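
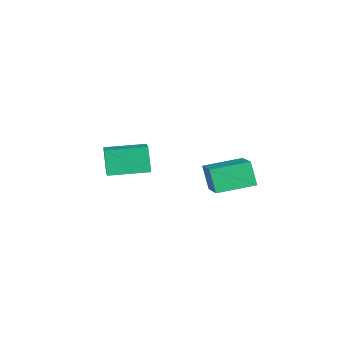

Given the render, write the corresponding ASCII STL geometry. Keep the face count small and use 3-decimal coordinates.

solid 
facet normal -0.892 0.044 -0.449
outer loop
vertex 0.651 1.38 1.904
vertex 0.619 3.184 2.144
vertex 1.228 1.54 0.773
endloop
endfacet
facet normal 0.018 -0.991 -0.131
outer loop
vertex 2.941 1.456 1.636
vertex 0.651 1.38 1.904
vertex 1.228 1.54 0.773
endloop
endfacet
facet normal -0.892 0.044 -0.449
outer loop
vertex 1.228 1.54 0.773
vertex 0.619 3.184 2.144
vertex 1.196 3.344 1.013
endloop
endfacet
facet normal 0.451 0.126 -0.884
outer loop
vertex 1.196 3.344 1.013
vertex 2.941 1.456 1.636
vertex 1.228 1.54 0.773
endloop
endfacet
facet normal -0.451 -0.126 0.884
outer loop
vertex 0.651 1.38 1.904
vertex 2.332 3.1 3.007
vertex 0.619 3.184 2.144
endloop
endfacet
facet normal 0.018 -0.991 -0.131
outer loop
vertex 2.364 1.296 2.767
vertex 0.651 1.38 1.904
vertex 2.941 1.456 1.636
endloop
endfacet
facet normal -0.451 -0.126 0.884
outer loop
vertex 2.364 1.296 2.767
vertex 2.332 3.1 3.007
vertex 0.651 1.38 1.904
endloop
endfacet
facet normal -0.018 0.991 0.131
outer loop
vertex 0.619 3.184 2.144
vertex 2.332 3.1 3.007
vertex 1.196 3.344 1.013
endloop
endfacet
facet normal 0.451 0.126 -0.884
outer loop
vertex 2.909 3.26 1.876
vertex 2.941 1.456 1.636
vertex 1.196 3.344 1.013
endloop
endfacet
facet normal -0.018 0.991 0.131
outer loop
vertex 1.196 3.344 1.013
vertex 2.332 3.1 3.007
vertex 2.909 3.26 1.876
endloop
endfacet
facet normal 0.892 -0.044 0.449
outer loop
vertex 2.909 3.26 1.876
vertex 2.364 1.296 2.767
vertex 2.941 1.456 1.636
endloop
endfacet
facet normal 0.892 -0.044 0.449
outer loop
vertex 2.332 3.1 3.007
vertex 2.364 1.296 2.767
vertex 2.909 3.26 1.876
endloop
endfacet
facet normal -0.887 0.125 -0.444
outer loop
vertex -4.479 -2.107 0.373
vertex -4.258 -0.133 0.487
vertex -3.839 -2.105 -0.906
endloop
endfacet
facet normal -0.111 -0.992 -0.057
outer loop
vertex -2.402 -2.307 -0.187
vertex -4.479 -2.107 0.373
vertex -3.839 -2.105 -0.906
endloop
endfacet
facet normal -0.887 0.125 -0.444
outer loop
vertex -3.839 -2.105 -0.906
vertex -4.258 -0.133 0.487
vertex -3.618 -0.13 -0.792
endloop
endfacet
facet normal 0.448 0.002 -0.894
outer loop
vertex -3.618 -0.13 -0.792
vertex -2.402 -2.307 -0.187
vertex -3.839 -2.105 -0.906
endloop
endfacet
facet normal -0.448 -0.002 0.894
outer loop
vertex -4.479 -2.107 0.373
vertex -2.821 -0.335 1.206
vertex -4.258 -0.133 0.487
endloop
endfacet
facet normal -0.111 -0.992 -0.058
outer loop
vertex -3.042 -2.31 1.092
vertex -4.479 -2.107 0.373
vertex -2.402 -2.307 -0.187
endloop
endfacet
facet normal -0.448 -0.002 0.894
outer loop
vertex -3.042 -2.31 1.092
vertex -2.821 -0.335 1.206
vertex -4.479 -2.107 0.373
endloop
endfacet
facet normal 0.111 0.992 0.058
outer loop
vertex -4.258 -0.133 0.487
vertex -2.821 -0.335 1.206
vertex -3.618 -0.13 -0.792
endloop
endfacet
facet normal 0.448 0.002 -0.894
outer loop
vertex -2.181 -0.333 -0.073
vertex -2.402 -2.307 -0.187
vertex -3.618 -0.13 -0.792
endloop
endfacet
facet normal 0.111 0.992 0.057
outer loop
vertex -3.618 -0.13 -0.792
vertex -2.821 -0.335 1.206
vertex -2.181 -0.333 -0.073
endloop
endfacet
facet normal 0.887 -0.125 0.444
outer loop
vertex -2.181 -0.333 -0.073
vertex -3.042 -2.31 1.092
vertex -2.402 -2.307 -0.187
endloop
endfacet
facet normal 0.887 -0.125 0.444
outer loop
vertex -2.821 -0.335 1.206
vertex -3.042 -2.31 1.092
vertex -2.181 -0.333 -0.073
endloop
endfacet

endsolid


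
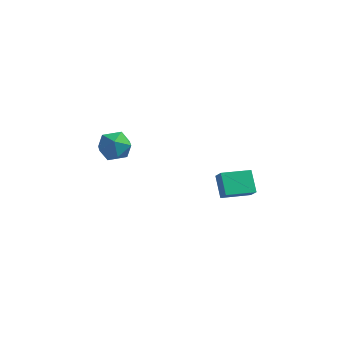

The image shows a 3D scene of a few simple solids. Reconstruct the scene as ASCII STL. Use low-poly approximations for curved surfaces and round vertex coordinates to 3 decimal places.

solid 
facet normal -0.454 0.442 -0.774
outer loop
vertex 2.052 -0.432 1.441
vertex 3.529 0.614 1.173
vertex 2.623 -1.476 0.51
endloop
endfacet
facet normal -0.807 -0.572 0.146
outer loop
vertex 3.031 -1.874 1.207
vertex 2.052 -0.432 1.441
vertex 2.623 -1.476 0.51
endloop
endfacet
facet normal -0.453 0.442 -0.774
outer loop
vertex 2.623 -1.476 0.51
vertex 3.529 0.614 1.173
vertex 4.1 -0.43 0.243
endloop
endfacet
facet normal 0.378 -0.691 -0.616
outer loop
vertex 4.1 -0.43 0.243
vertex 3.031 -1.874 1.207
vertex 2.623 -1.476 0.51
endloop
endfacet
facet normal -0.378 0.691 0.616
outer loop
vertex 2.052 -0.432 1.441
vertex 3.937 0.216 1.87
vertex 3.529 0.614 1.173
endloop
endfacet
facet normal -0.807 -0.572 0.146
outer loop
vertex 2.46 -0.83 2.137
vertex 2.052 -0.432 1.441
vertex 3.031 -1.874 1.207
endloop
endfacet
facet normal -0.378 0.691 0.616
outer loop
vertex 2.46 -0.83 2.137
vertex 3.937 0.216 1.87
vertex 2.052 -0.432 1.441
endloop
endfacet
facet normal 0.807 0.572 -0.146
outer loop
vertex 3.529 0.614 1.173
vertex 3.937 0.216 1.87
vertex 4.1 -0.43 0.243
endloop
endfacet
facet normal 0.378 -0.691 -0.616
outer loop
vertex 4.508 -0.828 0.939
vertex 3.031 -1.874 1.207
vertex 4.1 -0.43 0.243
endloop
endfacet
facet normal 0.807 0.572 -0.146
outer loop
vertex 4.1 -0.43 0.243
vertex 3.937 0.216 1.87
vertex 4.508 -0.828 0.939
endloop
endfacet
facet normal 0.453 -0.442 0.774
outer loop
vertex 4.508 -0.828 0.939
vertex 2.46 -0.83 2.137
vertex 3.031 -1.874 1.207
endloop
endfacet
facet normal 0.453 -0.442 0.774
outer loop
vertex 3.937 0.216 1.87
vertex 2.46 -0.83 2.137
vertex 4.508 -0.828 0.939
endloop
endfacet
facet normal -0.134 0.018 0.991
outer loop
vertex -3.61 0.225 3.484
vertex -4.608 -0.256 3.358
vertex -3.698 -0.886 3.492
endloop
endfacet
facet normal 0.560 -0.038 0.828
outer loop
vertex -3.61 0.225 3.484
vertex -3.698 -0.886 3.492
vertex -2.858 -0.397 2.947
endloop
endfacet
facet normal 0.738 0.524 0.426
outer loop
vertex -3.61 0.225 3.484
vertex -2.858 -0.397 2.947
vertex -3.248 0.535 2.477
endloop
endfacet
facet normal 0.156 0.927 0.341
outer loop
vertex -3.61 0.225 3.484
vertex -3.248 0.535 2.477
vertex -4.33 0.623 2.731
endloop
endfacet
facet normal -0.383 0.614 0.691
outer loop
vertex -3.61 0.225 3.484
vertex -4.33 0.623 2.731
vertex -4.608 -0.256 3.358
endloop
endfacet
facet normal 0.647 -0.627 0.434
outer loop
vertex -2.858 -0.397 2.947
vertex -3.698 -0.886 3.492
vertex -3.39 -1.263 2.489
endloop
endfacet
facet normal -0.474 -0.537 0.698
outer loop
vertex -3.698 -0.886 3.492
vertex -4.608 -0.256 3.358
vertex -4.472 -1.175 2.743
endloop
endfacet
facet normal -0.879 0.428 0.211
outer loop
vertex -4.608 -0.256 3.358
vertex -4.33 0.623 2.731
vertex -4.862 -0.243 2.273
endloop
endfacet
facet normal -0.007 0.935 -0.354
outer loop
vertex -4.33 0.623 2.731
vertex -3.248 0.535 2.477
vertex -4.022 0.246 1.728
endloop
endfacet
facet normal 0.935 0.283 -0.215
outer loop
vertex -3.248 0.535 2.477
vertex -2.858 -0.397 2.947
vertex -3.112 -0.384 1.862
endloop
endfacet
facet normal -0.156 -0.927 -0.341
outer loop
vertex -4.11 -0.865 1.736
vertex -3.39 -1.263 2.489
vertex -4.472 -1.175 2.743
endloop
endfacet
facet normal -0.738 -0.524 -0.426
outer loop
vertex -4.11 -0.865 1.736
vertex -4.472 -1.175 2.743
vertex -4.862 -0.243 2.273
endloop
endfacet
facet normal -0.560 0.038 -0.828
outer loop
vertex -4.11 -0.865 1.736
vertex -4.862 -0.243 2.273
vertex -4.022 0.246 1.728
endloop
endfacet
facet normal 0.134 -0.018 -0.991
outer loop
vertex -4.11 -0.865 1.736
vertex -4.022 0.246 1.728
vertex -3.112 -0.384 1.862
endloop
endfacet
facet normal 0.383 -0.614 -0.691
outer loop
vertex -4.11 -0.865 1.736
vertex -3.112 -0.384 1.862
vertex -3.39 -1.263 2.489
endloop
endfacet
facet normal 0.007 -0.935 0.354
outer loop
vertex -4.472 -1.175 2.743
vertex -3.39 -1.263 2.489
vertex -3.698 -0.886 3.492
endloop
endfacet
facet normal -0.935 -0.283 0.215
outer loop
vertex -4.862 -0.243 2.273
vertex -4.472 -1.175 2.743
vertex -4.608 -0.256 3.358
endloop
endfacet
facet normal -0.647 0.627 -0.434
outer loop
vertex -4.022 0.246 1.728
vertex -4.862 -0.243 2.273
vertex -4.33 0.623 2.731
endloop
endfacet
facet normal 0.474 0.537 -0.698
outer loop
vertex -3.112 -0.384 1.862
vertex -4.022 0.246 1.728
vertex -3.248 0.535 2.477
endloop
endfacet
facet normal 0.879 -0.428 -0.211
outer loop
vertex -3.39 -1.263 2.489
vertex -3.112 -0.384 1.862
vertex -2.858 -0.397 2.947
endloop
endfacet

endsolid


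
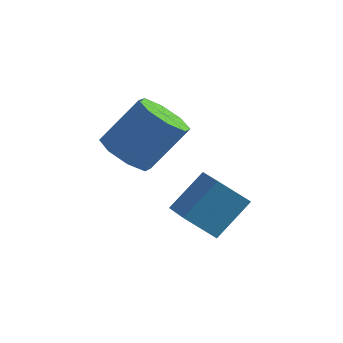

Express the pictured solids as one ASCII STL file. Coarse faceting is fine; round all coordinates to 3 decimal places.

solid 
facet normal -0.537 0.772 -0.341
outer loop
vertex 2.646 -2.969 -3.513
vertex 3.462 -1.876 -2.324
vertex 3.68 -2.68 -4.488
endloop
endfacet
facet normal -0.451 -0.604 -0.657
outer loop
vertex 4.518 -3.884 -3.956
vertex 2.646 -2.969 -3.513
vertex 3.68 -2.68 -4.488
endloop
endfacet
facet normal -0.537 0.772 -0.341
outer loop
vertex 3.68 -2.68 -4.488
vertex 3.462 -1.876 -2.324
vertex 4.496 -1.587 -3.299
endloop
endfacet
facet normal 0.713 0.199 -0.672
outer loop
vertex 4.496 -1.587 -3.299
vertex 4.518 -3.884 -3.956
vertex 3.68 -2.68 -4.488
endloop
endfacet
facet normal -0.713 -0.199 0.672
outer loop
vertex 2.646 -2.969 -3.513
vertex 4.3 -3.08 -1.792
vertex 3.462 -1.876 -2.324
endloop
endfacet
facet normal -0.451 -0.604 -0.657
outer loop
vertex 3.484 -4.173 -2.981
vertex 2.646 -2.969 -3.513
vertex 4.518 -3.884 -3.956
endloop
endfacet
facet normal -0.713 -0.199 0.672
outer loop
vertex 3.484 -4.173 -2.981
vertex 4.3 -3.08 -1.792
vertex 2.646 -2.969 -3.513
endloop
endfacet
facet normal 0.451 0.604 0.657
outer loop
vertex 3.462 -1.876 -2.324
vertex 4.3 -3.08 -1.792
vertex 4.496 -1.587 -3.299
endloop
endfacet
facet normal 0.713 0.199 -0.672
outer loop
vertex 5.334 -2.791 -2.767
vertex 4.518 -3.884 -3.956
vertex 4.496 -1.587 -3.299
endloop
endfacet
facet normal 0.451 0.604 0.657
outer loop
vertex 4.496 -1.587 -3.299
vertex 4.3 -3.08 -1.792
vertex 5.334 -2.791 -2.767
endloop
endfacet
facet normal 0.537 -0.772 0.341
outer loop
vertex 5.334 -2.791 -2.767
vertex 3.484 -4.173 -2.981
vertex 4.518 -3.884 -3.956
endloop
endfacet
facet normal 0.537 -0.772 0.341
outer loop
vertex 4.3 -3.08 -1.792
vertex 3.484 -4.173 -2.981
vertex 5.334 -2.791 -2.767
endloop
endfacet
facet normal -0.520 -0.387 -0.762
outer loop
vertex 1.585 -2.209 -2.433
vertex 0.712 -1.655 -2.119
vertex 1.541 -1.461 -2.783
endloop
endfacet
facet normal 0.853 -0.179 -0.490
outer loop
vertex 1.585 -2.209 -2.433
vertex 1.541 -1.461 -2.783
vertex 2.701 -1.378 -0.795
endloop
endfacet
facet normal 0.853 -0.180 -0.490
outer loop
vertex 2.701 -1.378 -0.795
vertex 1.541 -1.461 -2.783
vertex 2.658 -0.63 -1.144
endloop
endfacet
facet normal 0.519 0.386 0.763
outer loop
vertex 2.701 -1.378 -0.795
vertex 2.658 -0.63 -1.144
vertex 1.828 -0.825 -0.481
endloop
endfacet
facet normal -0.520 -0.387 -0.762
outer loop
vertex 1.541 -1.461 -2.783
vertex 0.712 -1.655 -2.119
vertex 1.012 -0.827 -2.744
endloop
endfacet
facet normal 0.566 0.512 -0.646
outer loop
vertex 1.541 -1.461 -2.783
vertex 1.012 -0.827 -2.744
vertex 2.658 -0.63 -1.144
endloop
endfacet
facet normal 0.566 0.512 -0.646
outer loop
vertex 2.658 -0.63 -1.144
vertex 1.012 -0.827 -2.744
vertex 2.129 0.004 -1.105
endloop
endfacet
facet normal 0.519 0.386 0.763
outer loop
vertex 2.658 -0.63 -1.144
vertex 2.129 0.004 -1.105
vertex 1.828 -0.825 -0.481
endloop
endfacet
facet normal -0.519 -0.387 -0.762
outer loop
vertex 1.012 -0.827 -2.744
vertex 0.712 -1.655 -2.119
vertex 0.307 -0.678 -2.339
endloop
endfacet
facet normal -0.052 0.905 -0.423
outer loop
vertex 1.012 -0.827 -2.744
vertex 0.307 -0.678 -2.339
vertex 2.129 0.004 -1.105
endloop
endfacet
facet normal -0.053 0.905 -0.422
outer loop
vertex 2.129 0.004 -1.105
vertex 0.307 -0.678 -2.339
vertex 1.423 0.152 -0.7
endloop
endfacet
facet normal 0.519 0.386 0.763
outer loop
vertex 2.129 0.004 -1.105
vertex 1.423 0.152 -0.7
vertex 1.828 -0.825 -0.481
endloop
endfacet
facet normal -0.519 -0.387 -0.762
outer loop
vertex 0.307 -0.678 -2.339
vertex 0.712 -1.655 -2.119
vertex -0.161 -1.102 -1.805
endloop
endfacet
facet normal -0.640 0.767 0.048
outer loop
vertex 0.307 -0.678 -2.339
vertex -0.161 -1.102 -1.805
vertex 1.423 0.152 -0.7
endloop
endfacet
facet normal -0.640 0.767 0.047
outer loop
vertex 1.423 0.152 -0.7
vertex -0.161 -1.102 -1.805
vertex 0.955 -0.271 -0.167
endloop
endfacet
facet normal 0.519 0.386 0.762
outer loop
vertex 1.423 0.152 -0.7
vertex 0.955 -0.271 -0.167
vertex 1.828 -0.825 -0.481
endloop
endfacet
facet normal -0.519 -0.386 -0.763
outer loop
vertex -0.161 -1.102 -1.805
vertex 0.712 -1.655 -2.119
vertex -0.118 -1.85 -1.456
endloop
endfacet
facet normal -0.853 0.180 0.490
outer loop
vertex -0.161 -1.102 -1.805
vertex -0.118 -1.85 -1.456
vertex 0.955 -0.271 -0.167
endloop
endfacet
facet normal -0.853 0.179 0.490
outer loop
vertex 0.955 -0.271 -0.167
vertex -0.118 -1.85 -1.456
vertex 0.999 -1.019 0.183
endloop
endfacet
facet normal 0.520 0.387 0.762
outer loop
vertex 0.955 -0.271 -0.167
vertex 0.999 -1.019 0.183
vertex 1.828 -0.825 -0.481
endloop
endfacet
facet normal -0.519 -0.386 -0.763
outer loop
vertex -0.118 -1.85 -1.456
vertex 0.712 -1.655 -2.119
vertex 0.411 -2.484 -1.495
endloop
endfacet
facet normal -0.566 -0.512 0.646
outer loop
vertex -0.118 -1.85 -1.456
vertex 0.411 -2.484 -1.495
vertex 0.999 -1.019 0.183
endloop
endfacet
facet normal -0.566 -0.512 0.646
outer loop
vertex 0.999 -1.019 0.183
vertex 0.411 -2.484 -1.495
vertex 1.528 -1.653 0.144
endloop
endfacet
facet normal 0.520 0.387 0.762
outer loop
vertex 0.999 -1.019 0.183
vertex 1.528 -1.653 0.144
vertex 1.828 -0.825 -0.481
endloop
endfacet
facet normal -0.519 -0.386 -0.763
outer loop
vertex 0.411 -2.484 -1.495
vertex 0.712 -1.655 -2.119
vertex 1.117 -2.632 -1.9
endloop
endfacet
facet normal 0.053 -0.905 0.423
outer loop
vertex 0.411 -2.484 -1.495
vertex 1.117 -2.632 -1.9
vertex 1.528 -1.653 0.144
endloop
endfacet
facet normal 0.052 -0.905 0.423
outer loop
vertex 1.528 -1.653 0.144
vertex 1.117 -2.632 -1.9
vertex 2.233 -1.802 -0.261
endloop
endfacet
facet normal 0.519 0.387 0.762
outer loop
vertex 1.528 -1.653 0.144
vertex 2.233 -1.802 -0.261
vertex 1.828 -0.825 -0.481
endloop
endfacet
facet normal -0.519 -0.386 -0.762
outer loop
vertex 1.117 -2.632 -1.9
vertex 0.712 -1.655 -2.119
vertex 1.585 -2.209 -2.433
endloop
endfacet
facet normal 0.640 -0.767 -0.047
outer loop
vertex 1.117 -2.632 -1.9
vertex 1.585 -2.209 -2.433
vertex 2.233 -1.802 -0.261
endloop
endfacet
facet normal 0.640 -0.767 -0.047
outer loop
vertex 2.233 -1.802 -0.261
vertex 1.585 -2.209 -2.433
vertex 2.701 -1.378 -0.795
endloop
endfacet
facet normal 0.519 0.387 0.762
outer loop
vertex 2.233 -1.802 -0.261
vertex 2.701 -1.378 -0.795
vertex 1.828 -0.825 -0.481
endloop
endfacet

endsolid


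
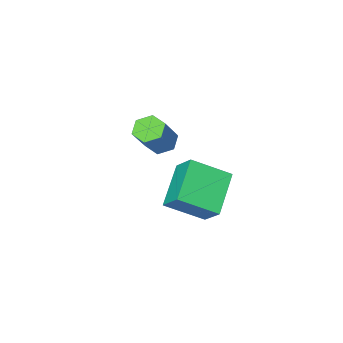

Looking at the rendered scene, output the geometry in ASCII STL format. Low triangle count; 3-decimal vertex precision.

solid 
facet normal -0.686 -0.469 0.557
outer loop
vertex -2.551 2.384 0.265
vertex -2.509 3.306 1.094
vertex -3.889 3.262 -0.643
endloop
endfacet
facet normal -0.034 -0.743 -0.669
outer loop
vertex -2.471 4.234 -1.794
vertex -2.551 2.384 0.265
vertex -3.889 3.262 -0.643
endloop
endfacet
facet normal -0.685 -0.470 0.556
outer loop
vertex -3.889 3.262 -0.643
vertex -2.509 3.306 1.094
vertex -3.848 4.183 0.186
endloop
endfacet
facet normal -0.727 0.477 -0.494
outer loop
vertex -3.848 4.183 0.186
vertex -2.471 4.234 -1.794
vertex -3.889 3.262 -0.643
endloop
endfacet
facet normal 0.727 -0.477 0.493
outer loop
vertex -2.551 2.384 0.265
vertex -1.091 4.278 -0.057
vertex -2.509 3.306 1.094
endloop
endfacet
facet normal -0.033 -0.743 -0.669
outer loop
vertex -1.132 3.357 -0.886
vertex -2.551 2.384 0.265
vertex -2.471 4.234 -1.794
endloop
endfacet
facet normal 0.727 -0.477 0.494
outer loop
vertex -1.132 3.357 -0.886
vertex -1.091 4.278 -0.057
vertex -2.551 2.384 0.265
endloop
endfacet
facet normal 0.033 0.743 0.668
outer loop
vertex -2.509 3.306 1.094
vertex -1.091 4.278 -0.057
vertex -3.848 4.183 0.186
endloop
endfacet
facet normal -0.727 0.477 -0.494
outer loop
vertex -2.429 5.156 -0.965
vertex -2.471 4.234 -1.794
vertex -3.848 4.183 0.186
endloop
endfacet
facet normal 0.033 0.743 0.669
outer loop
vertex -3.848 4.183 0.186
vertex -1.091 4.278 -0.057
vertex -2.429 5.156 -0.965
endloop
endfacet
facet normal 0.685 0.470 -0.557
outer loop
vertex -2.429 5.156 -0.965
vertex -1.132 3.357 -0.886
vertex -2.471 4.234 -1.794
endloop
endfacet
facet normal 0.686 0.470 -0.556
outer loop
vertex -1.091 4.278 -0.057
vertex -1.132 3.357 -0.886
vertex -2.429 5.156 -0.965
endloop
endfacet
facet normal -0.584 -0.304 -0.752
outer loop
vertex -3.619 -1.047 -0.726
vertex -4.168 -0.67 -0.452
vertex -3.721 -0.362 -0.924
endloop
endfacet
facet normal 0.799 -0.054 -0.599
outer loop
vertex -3.619 -1.047 -0.726
vertex -3.721 -0.362 -0.924
vertex -2.543 -0.486 0.657
endloop
endfacet
facet normal 0.799 -0.054 -0.599
outer loop
vertex -2.543 -0.486 0.657
vertex -3.721 -0.362 -0.924
vertex -2.645 0.198 0.459
endloop
endfacet
facet normal 0.585 0.305 0.751
outer loop
vertex -2.543 -0.486 0.657
vertex -2.645 0.198 0.459
vertex -3.092 -0.11 0.932
endloop
endfacet
facet normal -0.584 -0.305 -0.752
outer loop
vertex -3.721 -0.362 -0.924
vertex -4.168 -0.67 -0.452
vertex -4.27 0.014 -0.65
endloop
endfacet
facet normal 0.277 0.796 -0.538
outer loop
vertex -3.721 -0.362 -0.924
vertex -4.27 0.014 -0.65
vertex -2.645 0.198 0.459
endloop
endfacet
facet normal 0.277 0.796 -0.538
outer loop
vertex -2.645 0.198 0.459
vertex -4.27 0.014 -0.65
vertex -3.194 0.575 0.734
endloop
endfacet
facet normal 0.585 0.304 0.751
outer loop
vertex -2.645 0.198 0.459
vertex -3.194 0.575 0.734
vertex -3.092 -0.11 0.932
endloop
endfacet
facet normal -0.585 -0.305 -0.751
outer loop
vertex -4.27 0.014 -0.65
vertex -4.168 -0.67 -0.452
vertex -4.717 -0.294 -0.177
endloop
endfacet
facet normal -0.522 0.851 0.061
outer loop
vertex -4.27 0.014 -0.65
vertex -4.717 -0.294 -0.177
vertex -3.194 0.575 0.734
endloop
endfacet
facet normal -0.522 0.851 0.061
outer loop
vertex -3.194 0.575 0.734
vertex -4.717 -0.294 -0.177
vertex -3.641 0.267 1.206
endloop
endfacet
facet normal 0.584 0.304 0.752
outer loop
vertex -3.194 0.575 0.734
vertex -3.641 0.267 1.206
vertex -3.092 -0.11 0.932
endloop
endfacet
facet normal -0.585 -0.305 -0.751
outer loop
vertex -4.717 -0.294 -0.177
vertex -4.168 -0.67 -0.452
vertex -4.615 -0.978 0.021
endloop
endfacet
facet normal -0.799 0.054 0.599
outer loop
vertex -4.717 -0.294 -0.177
vertex -4.615 -0.978 0.021
vertex -3.641 0.267 1.206
endloop
endfacet
facet normal -0.799 0.054 0.599
outer loop
vertex -3.641 0.267 1.206
vertex -4.615 -0.978 0.021
vertex -3.539 -0.418 1.404
endloop
endfacet
facet normal 0.584 0.304 0.752
outer loop
vertex -3.641 0.267 1.206
vertex -3.539 -0.418 1.404
vertex -3.092 -0.11 0.932
endloop
endfacet
facet normal -0.585 -0.304 -0.751
outer loop
vertex -4.615 -0.978 0.021
vertex -4.168 -0.67 -0.452
vertex -4.066 -1.355 -0.254
endloop
endfacet
facet normal -0.277 -0.796 0.538
outer loop
vertex -4.615 -0.978 0.021
vertex -4.066 -1.355 -0.254
vertex -3.539 -0.418 1.404
endloop
endfacet
facet normal -0.277 -0.796 0.538
outer loop
vertex -3.539 -0.418 1.404
vertex -4.066 -1.355 -0.254
vertex -2.99 -0.794 1.13
endloop
endfacet
facet normal 0.584 0.305 0.752
outer loop
vertex -3.539 -0.418 1.404
vertex -2.99 -0.794 1.13
vertex -3.092 -0.11 0.932
endloop
endfacet
facet normal -0.584 -0.304 -0.752
outer loop
vertex -4.066 -1.355 -0.254
vertex -4.168 -0.67 -0.452
vertex -3.619 -1.047 -0.726
endloop
endfacet
facet normal 0.522 -0.851 -0.061
outer loop
vertex -4.066 -1.355 -0.254
vertex -3.619 -1.047 -0.726
vertex -2.99 -0.794 1.13
endloop
endfacet
facet normal 0.522 -0.851 -0.061
outer loop
vertex -2.99 -0.794 1.13
vertex -3.619 -1.047 -0.726
vertex -2.543 -0.486 0.657
endloop
endfacet
facet normal 0.585 0.305 0.751
outer loop
vertex -2.99 -0.794 1.13
vertex -2.543 -0.486 0.657
vertex -3.092 -0.11 0.932
endloop
endfacet

endsolid


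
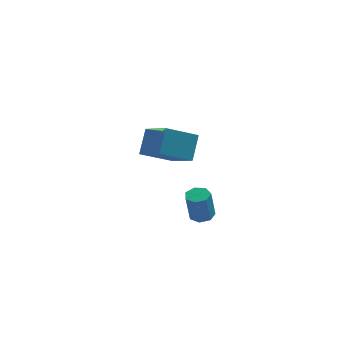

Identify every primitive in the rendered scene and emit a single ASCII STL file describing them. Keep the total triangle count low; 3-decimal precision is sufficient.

solid 
facet normal 0.135 0.154 -0.979
outer loop
vertex 0.17 -3.87 0.941
vertex -0.22 -3.364 0.967
vertex 0.414 -3.384 1.051
endloop
endfacet
facet normal 0.888 -0.457 0.049
outer loop
vertex 0.17 -3.87 0.941
vertex 0.414 -3.384 1.051
vertex -0.049 -4.122 2.547
endloop
endfacet
facet normal 0.888 -0.457 0.049
outer loop
vertex -0.049 -4.122 2.547
vertex 0.414 -3.384 1.051
vertex 0.195 -3.636 2.656
endloop
endfacet
facet normal -0.133 -0.153 0.979
outer loop
vertex -0.049 -4.122 2.547
vertex 0.195 -3.636 2.656
vertex -0.44 -3.616 2.573
endloop
endfacet
facet normal 0.135 0.152 -0.979
outer loop
vertex 0.414 -3.384 1.051
vertex -0.22 -3.364 0.967
vertex 0.18 -2.882 1.097
endloop
endfacet
facet normal 0.897 0.401 0.185
outer loop
vertex 0.414 -3.384 1.051
vertex 0.18 -2.882 1.097
vertex 0.195 -3.636 2.656
endloop
endfacet
facet normal 0.897 0.401 0.185
outer loop
vertex 0.195 -3.636 2.656
vertex 0.18 -2.882 1.097
vertex -0.039 -3.134 2.703
endloop
endfacet
facet normal -0.133 -0.154 0.979
outer loop
vertex 0.195 -3.636 2.656
vertex -0.039 -3.134 2.703
vertex -0.44 -3.616 2.573
endloop
endfacet
facet normal 0.133 0.154 -0.979
outer loop
vertex 0.18 -2.882 1.097
vertex -0.22 -3.364 0.967
vertex -0.355 -2.743 1.046
endloop
endfacet
facet normal 0.231 0.956 0.181
outer loop
vertex 0.18 -2.882 1.097
vertex -0.355 -2.743 1.046
vertex -0.039 -3.134 2.703
endloop
endfacet
facet normal 0.231 0.956 0.181
outer loop
vertex -0.039 -3.134 2.703
vertex -0.355 -2.743 1.046
vertex -0.574 -2.995 2.652
endloop
endfacet
facet normal -0.133 -0.153 0.979
outer loop
vertex -0.039 -3.134 2.703
vertex -0.574 -2.995 2.652
vertex -0.44 -3.616 2.573
endloop
endfacet
facet normal 0.134 0.154 -0.979
outer loop
vertex -0.355 -2.743 1.046
vertex -0.22 -3.364 0.967
vertex -0.789 -3.072 0.935
endloop
endfacet
facet normal -0.610 0.791 0.041
outer loop
vertex -0.355 -2.743 1.046
vertex -0.789 -3.072 0.935
vertex -0.574 -2.995 2.652
endloop
endfacet
facet normal -0.610 0.791 0.041
outer loop
vertex -0.574 -2.995 2.652
vertex -0.789 -3.072 0.935
vertex -1.008 -3.324 2.541
endloop
endfacet
facet normal -0.134 -0.153 0.979
outer loop
vertex -0.574 -2.995 2.652
vertex -1.008 -3.324 2.541
vertex -0.44 -3.616 2.573
endloop
endfacet
facet normal 0.133 0.152 -0.979
outer loop
vertex -0.789 -3.072 0.935
vertex -0.22 -3.364 0.967
vertex -0.795 -3.621 0.849
endloop
endfacet
facet normal -0.991 0.031 -0.130
outer loop
vertex -0.789 -3.072 0.935
vertex -0.795 -3.621 0.849
vertex -1.008 -3.324 2.541
endloop
endfacet
facet normal -0.991 0.031 -0.130
outer loop
vertex -1.008 -3.324 2.541
vertex -0.795 -3.621 0.849
vertex -1.014 -3.873 2.454
endloop
endfacet
facet normal -0.134 -0.154 0.979
outer loop
vertex -1.008 -3.324 2.541
vertex -1.014 -3.873 2.454
vertex -0.44 -3.616 2.573
endloop
endfacet
facet normal 0.132 0.154 -0.979
outer loop
vertex -0.795 -3.621 0.849
vertex -0.22 -3.364 0.967
vertex -0.368 -3.976 0.851
endloop
endfacet
facet normal -0.625 -0.753 -0.204
outer loop
vertex -0.795 -3.621 0.849
vertex -0.368 -3.976 0.851
vertex -1.014 -3.873 2.454
endloop
endfacet
facet normal -0.625 -0.754 -0.203
outer loop
vertex -1.014 -3.873 2.454
vertex -0.368 -3.976 0.851
vertex -0.587 -4.228 2.457
endloop
endfacet
facet normal -0.134 -0.153 0.979
outer loop
vertex -1.014 -3.873 2.454
vertex -0.587 -4.228 2.457
vertex -0.44 -3.616 2.573
endloop
endfacet
facet normal 0.134 0.153 -0.979
outer loop
vertex -0.368 -3.976 0.851
vertex -0.22 -3.364 0.967
vertex 0.17 -3.87 0.941
endloop
endfacet
facet normal 0.212 -0.970 -0.123
outer loop
vertex -0.368 -3.976 0.851
vertex 0.17 -3.87 0.941
vertex -0.587 -4.228 2.457
endloop
endfacet
facet normal 0.212 -0.970 -0.123
outer loop
vertex -0.587 -4.228 2.457
vertex 0.17 -3.87 0.941
vertex -0.049 -4.122 2.547
endloop
endfacet
facet normal -0.134 -0.154 0.979
outer loop
vertex -0.587 -4.228 2.457
vertex -0.049 -4.122 2.547
vertex -0.44 -3.616 2.573
endloop
endfacet
facet normal -0.861 -0.257 0.439
outer loop
vertex -2.209 0.907 2.569
vertex -1.878 1.913 3.808
vertex -3.215 2.513 1.534
endloop
endfacet
facet normal -0.203 -0.617 -0.760
outer loop
vertex -1.562 3.007 0.692
vertex -2.209 0.907 2.569
vertex -3.215 2.513 1.534
endloop
endfacet
facet normal -0.861 -0.257 0.438
outer loop
vertex -3.215 2.513 1.534
vertex -1.878 1.913 3.808
vertex -2.885 3.519 2.773
endloop
endfacet
facet normal -0.466 0.743 -0.479
outer loop
vertex -2.885 3.519 2.773
vertex -1.562 3.007 0.692
vertex -3.215 2.513 1.534
endloop
endfacet
facet normal 0.466 -0.744 0.479
outer loop
vertex -2.209 0.907 2.569
vertex -0.225 2.407 2.966
vertex -1.878 1.913 3.808
endloop
endfacet
facet normal -0.203 -0.617 -0.760
outer loop
vertex -0.555 1.401 1.727
vertex -2.209 0.907 2.569
vertex -1.562 3.007 0.692
endloop
endfacet
facet normal 0.466 -0.743 0.480
outer loop
vertex -0.555 1.401 1.727
vertex -0.225 2.407 2.966
vertex -2.209 0.907 2.569
endloop
endfacet
facet normal 0.203 0.617 0.760
outer loop
vertex -1.878 1.913 3.808
vertex -0.225 2.407 2.966
vertex -2.885 3.519 2.773
endloop
endfacet
facet normal -0.466 0.744 -0.479
outer loop
vertex -1.231 4.013 1.931
vertex -1.562 3.007 0.692
vertex -2.885 3.519 2.773
endloop
endfacet
facet normal 0.203 0.617 0.760
outer loop
vertex -2.885 3.519 2.773
vertex -0.225 2.407 2.966
vertex -1.231 4.013 1.931
endloop
endfacet
facet normal 0.861 0.257 -0.439
outer loop
vertex -1.231 4.013 1.931
vertex -0.555 1.401 1.727
vertex -1.562 3.007 0.692
endloop
endfacet
facet normal 0.861 0.257 -0.438
outer loop
vertex -0.225 2.407 2.966
vertex -0.555 1.401 1.727
vertex -1.231 4.013 1.931
endloop
endfacet

endsolid


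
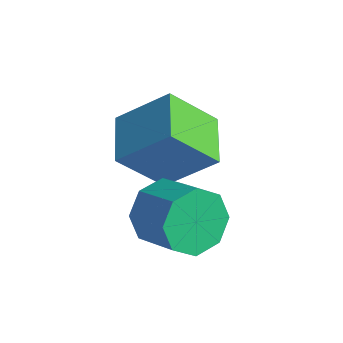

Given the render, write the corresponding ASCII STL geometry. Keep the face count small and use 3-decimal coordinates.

solid 
facet normal -0.905 0.041 -0.423
outer loop
vertex -2.88 -3.926 -0.136
vertex -3.155 -3.668 0.478
vertex -2.866 -3.375 -0.113
endloop
endfacet
facet normal 0.425 0.027 -0.905
outer loop
vertex -2.88 -3.926 -0.136
vertex -2.866 -3.375 -0.113
vertex -1.929 -3.969 0.309
endloop
endfacet
facet normal 0.425 0.027 -0.905
outer loop
vertex -1.929 -3.969 0.309
vertex -2.866 -3.375 -0.113
vertex -1.915 -3.418 0.332
endloop
endfacet
facet normal 0.905 -0.041 0.424
outer loop
vertex -1.929 -3.969 0.309
vertex -1.915 -3.418 0.332
vertex -2.205 -3.712 0.922
endloop
endfacet
facet normal -0.905 0.041 -0.422
outer loop
vertex -2.866 -3.375 -0.113
vertex -3.155 -3.668 0.478
vertex -3.021 -2.997 0.256
endloop
endfacet
facet normal 0.318 0.726 -0.610
outer loop
vertex -2.866 -3.375 -0.113
vertex -3.021 -2.997 0.256
vertex -1.915 -3.418 0.332
endloop
endfacet
facet normal 0.318 0.726 -0.609
outer loop
vertex -1.915 -3.418 0.332
vertex -3.021 -2.997 0.256
vertex -2.071 -3.04 0.701
endloop
endfacet
facet normal 0.905 -0.041 0.424
outer loop
vertex -1.915 -3.418 0.332
vertex -2.071 -3.04 0.701
vertex -2.205 -3.712 0.922
endloop
endfacet
facet normal -0.905 0.041 -0.423
outer loop
vertex -3.021 -2.997 0.256
vertex -3.155 -3.668 0.478
vertex -3.255 -3.012 0.755
endloop
endfacet
facet normal 0.026 0.999 0.042
outer loop
vertex -3.021 -2.997 0.256
vertex -3.255 -3.012 0.755
vertex -2.071 -3.04 0.701
endloop
endfacet
facet normal 0.026 0.999 0.042
outer loop
vertex -2.071 -3.04 0.701
vertex -3.255 -3.012 0.755
vertex -2.305 -3.055 1.2
endloop
endfacet
facet normal 0.905 -0.041 0.423
outer loop
vertex -2.071 -3.04 0.701
vertex -2.305 -3.055 1.2
vertex -2.205 -3.712 0.922
endloop
endfacet
facet normal -0.904 0.041 -0.425
outer loop
vertex -3.255 -3.012 0.755
vertex -3.155 -3.668 0.478
vertex -3.431 -3.411 1.091
endloop
endfacet
facet normal -0.282 0.688 0.669
outer loop
vertex -3.255 -3.012 0.755
vertex -3.431 -3.411 1.091
vertex -2.305 -3.055 1.2
endloop
endfacet
facet normal -0.282 0.687 0.669
outer loop
vertex -2.305 -3.055 1.2
vertex -3.431 -3.411 1.091
vertex -2.48 -3.454 1.536
endloop
endfacet
facet normal 0.905 -0.041 0.423
outer loop
vertex -2.305 -3.055 1.2
vertex -2.48 -3.454 1.536
vertex -2.205 -3.712 0.922
endloop
endfacet
facet normal -0.905 0.041 -0.424
outer loop
vertex -3.431 -3.411 1.091
vertex -3.155 -3.668 0.478
vertex -3.445 -3.962 1.068
endloop
endfacet
facet normal -0.425 -0.027 0.905
outer loop
vertex -3.431 -3.411 1.091
vertex -3.445 -3.962 1.068
vertex -2.48 -3.454 1.536
endloop
endfacet
facet normal -0.425 -0.027 0.905
outer loop
vertex -2.48 -3.454 1.536
vertex -3.445 -3.962 1.068
vertex -2.494 -4.005 1.513
endloop
endfacet
facet normal 0.905 -0.041 0.423
outer loop
vertex -2.48 -3.454 1.536
vertex -2.494 -4.005 1.513
vertex -2.205 -3.712 0.922
endloop
endfacet
facet normal -0.905 0.041 -0.424
outer loop
vertex -3.445 -3.962 1.068
vertex -3.155 -3.668 0.478
vertex -3.289 -4.34 0.699
endloop
endfacet
facet normal -0.318 -0.726 0.609
outer loop
vertex -3.445 -3.962 1.068
vertex -3.289 -4.34 0.699
vertex -2.494 -4.005 1.513
endloop
endfacet
facet normal -0.318 -0.726 0.610
outer loop
vertex -2.494 -4.005 1.513
vertex -3.289 -4.34 0.699
vertex -2.339 -4.383 1.144
endloop
endfacet
facet normal 0.905 -0.041 0.422
outer loop
vertex -2.494 -4.005 1.513
vertex -2.339 -4.383 1.144
vertex -2.205 -3.712 0.922
endloop
endfacet
facet normal -0.905 0.041 -0.423
outer loop
vertex -3.289 -4.34 0.699
vertex -3.155 -3.668 0.478
vertex -3.055 -4.325 0.2
endloop
endfacet
facet normal -0.026 -0.999 -0.042
outer loop
vertex -3.289 -4.34 0.699
vertex -3.055 -4.325 0.2
vertex -2.339 -4.383 1.144
endloop
endfacet
facet normal -0.026 -0.999 -0.042
outer loop
vertex -2.339 -4.383 1.144
vertex -3.055 -4.325 0.2
vertex -2.105 -4.368 0.645
endloop
endfacet
facet normal 0.905 -0.041 0.423
outer loop
vertex -2.339 -4.383 1.144
vertex -2.105 -4.368 0.645
vertex -2.205 -3.712 0.922
endloop
endfacet
facet normal -0.905 0.041 -0.423
outer loop
vertex -3.055 -4.325 0.2
vertex -3.155 -3.668 0.478
vertex -2.88 -3.926 -0.136
endloop
endfacet
facet normal 0.282 -0.687 -0.669
outer loop
vertex -3.055 -4.325 0.2
vertex -2.88 -3.926 -0.136
vertex -2.105 -4.368 0.645
endloop
endfacet
facet normal 0.282 -0.688 -0.669
outer loop
vertex -2.105 -4.368 0.645
vertex -2.88 -3.926 -0.136
vertex -1.929 -3.969 0.309
endloop
endfacet
facet normal 0.904 -0.041 0.425
outer loop
vertex -2.105 -4.368 0.645
vertex -1.929 -3.969 0.309
vertex -2.205 -3.712 0.922
endloop
endfacet
facet normal -0.740 0.644 0.196
outer loop
vertex -4.945 -3.224 1.672
vertex -4.158 -2.587 2.55
vertex -4.511 -2.432 0.709
endloop
endfacet
facet normal -0.587 -0.476 -0.655
outer loop
vertex -3.682 -3.153 0.49
vertex -4.945 -3.224 1.672
vertex -4.511 -2.432 0.709
endloop
endfacet
facet normal -0.740 0.644 0.196
outer loop
vertex -4.511 -2.432 0.709
vertex -4.158 -2.587 2.55
vertex -3.724 -1.795 1.587
endloop
endfacet
facet normal 0.329 0.600 -0.730
outer loop
vertex -3.724 -1.795 1.587
vertex -3.682 -3.153 0.49
vertex -4.511 -2.432 0.709
endloop
endfacet
facet normal -0.329 -0.600 0.730
outer loop
vertex -4.945 -3.224 1.672
vertex -3.329 -3.308 2.331
vertex -4.158 -2.587 2.55
endloop
endfacet
facet normal -0.587 -0.476 -0.655
outer loop
vertex -4.116 -3.945 1.453
vertex -4.945 -3.224 1.672
vertex -3.682 -3.153 0.49
endloop
endfacet
facet normal -0.329 -0.600 0.730
outer loop
vertex -4.116 -3.945 1.453
vertex -3.329 -3.308 2.331
vertex -4.945 -3.224 1.672
endloop
endfacet
facet normal 0.587 0.476 0.655
outer loop
vertex -4.158 -2.587 2.55
vertex -3.329 -3.308 2.331
vertex -3.724 -1.795 1.587
endloop
endfacet
facet normal 0.329 0.600 -0.730
outer loop
vertex -2.895 -2.516 1.368
vertex -3.682 -3.153 0.49
vertex -3.724 -1.795 1.587
endloop
endfacet
facet normal 0.587 0.476 0.655
outer loop
vertex -3.724 -1.795 1.587
vertex -3.329 -3.308 2.331
vertex -2.895 -2.516 1.368
endloop
endfacet
facet normal 0.740 -0.644 -0.196
outer loop
vertex -2.895 -2.516 1.368
vertex -4.116 -3.945 1.453
vertex -3.682 -3.153 0.49
endloop
endfacet
facet normal 0.740 -0.644 -0.196
outer loop
vertex -3.329 -3.308 2.331
vertex -4.116 -3.945 1.453
vertex -2.895 -2.516 1.368
endloop
endfacet

endsolid


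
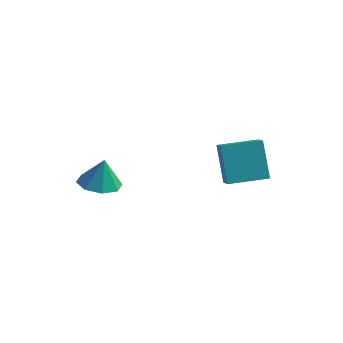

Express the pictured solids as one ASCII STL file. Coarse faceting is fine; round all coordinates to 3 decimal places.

solid 
facet normal -0.128 -0.117 -0.985
outer loop
vertex -0.114 -2.216 1.948
vertex -1.125 -2.057 2.061
vertex -0.309 -1.455 1.883
endloop
endfacet
facet normal 0.877 0.259 0.404
outer loop
vertex -0.114 -2.216 1.948
vertex -0.309 -1.455 1.883
vertex -0.935 -1.883 3.519
endloop
endfacet
facet normal -0.128 -0.117 -0.985
outer loop
vertex -0.309 -1.455 1.883
vertex -1.125 -2.057 2.061
vertex -0.982 -1.046 1.922
endloop
endfacet
facet normal 0.494 0.776 0.392
outer loop
vertex -0.309 -1.455 1.883
vertex -0.982 -1.046 1.922
vertex -0.935 -1.883 3.519
endloop
endfacet
facet normal -0.129 -0.117 -0.985
outer loop
vertex -0.982 -1.046 1.922
vertex -1.125 -2.057 2.061
vertex -1.739 -1.23 2.043
endloop
endfacet
facet normal -0.139 0.875 0.463
outer loop
vertex -0.982 -1.046 1.922
vertex -1.739 -1.23 2.043
vertex -0.935 -1.883 3.519
endloop
endfacet
facet normal -0.128 -0.117 -0.985
outer loop
vertex -1.739 -1.23 2.043
vertex -1.125 -2.057 2.061
vertex -2.136 -1.898 2.174
endloop
endfacet
facet normal -0.649 0.499 0.574
outer loop
vertex -1.739 -1.23 2.043
vertex -2.136 -1.898 2.174
vertex -0.935 -1.883 3.519
endloop
endfacet
facet normal -0.128 -0.117 -0.985
outer loop
vertex -2.136 -1.898 2.174
vertex -1.125 -2.057 2.061
vertex -1.942 -2.659 2.239
endloop
endfacet
facet normal -0.739 -0.132 0.661
outer loop
vertex -2.136 -1.898 2.174
vertex -1.942 -2.659 2.239
vertex -0.935 -1.883 3.519
endloop
endfacet
facet normal -0.128 -0.117 -0.985
outer loop
vertex -1.942 -2.659 2.239
vertex -1.125 -2.057 2.061
vertex -1.269 -3.067 2.2
endloop
endfacet
facet normal -0.355 -0.649 0.673
outer loop
vertex -1.942 -2.659 2.239
vertex -1.269 -3.067 2.2
vertex -0.935 -1.883 3.519
endloop
endfacet
facet normal -0.129 -0.117 -0.985
outer loop
vertex -1.269 -3.067 2.2
vertex -1.125 -2.057 2.061
vertex -0.511 -2.884 2.079
endloop
endfacet
facet normal 0.277 -0.749 0.602
outer loop
vertex -1.269 -3.067 2.2
vertex -0.511 -2.884 2.079
vertex -0.935 -1.883 3.519
endloop
endfacet
facet normal -0.128 -0.117 -0.985
outer loop
vertex -0.511 -2.884 2.079
vertex -1.125 -2.057 2.061
vertex -0.114 -2.216 1.948
endloop
endfacet
facet normal 0.788 -0.372 0.491
outer loop
vertex -0.511 -2.884 2.079
vertex -0.114 -2.216 1.948
vertex -0.935 -1.883 3.519
endloop
endfacet
facet normal -0.744 -0.667 -0.037
outer loop
vertex 3.095 1.339 3.806
vertex 2.592 1.923 3.401
vertex 3.798 0.657 1.948
endloop
endfacet
facet normal 0.578 -0.671 0.465
outer loop
vertex 5.228 1.937 2.019
vertex 3.095 1.339 3.806
vertex 3.798 0.657 1.948
endloop
endfacet
facet normal -0.744 -0.667 -0.037
outer loop
vertex 3.798 0.657 1.948
vertex 2.592 1.923 3.401
vertex 3.295 1.241 1.543
endloop
endfacet
facet normal 0.335 -0.325 -0.884
outer loop
vertex 3.295 1.241 1.543
vertex 5.228 1.937 2.019
vertex 3.798 0.657 1.948
endloop
endfacet
facet normal -0.335 0.325 0.884
outer loop
vertex 3.095 1.339 3.806
vertex 4.022 3.203 3.472
vertex 2.592 1.923 3.401
endloop
endfacet
facet normal 0.578 -0.671 0.465
outer loop
vertex 4.525 2.619 3.877
vertex 3.095 1.339 3.806
vertex 5.228 1.937 2.019
endloop
endfacet
facet normal -0.335 0.325 0.884
outer loop
vertex 4.525 2.619 3.877
vertex 4.022 3.203 3.472
vertex 3.095 1.339 3.806
endloop
endfacet
facet normal -0.578 0.671 -0.465
outer loop
vertex 2.592 1.923 3.401
vertex 4.022 3.203 3.472
vertex 3.295 1.241 1.543
endloop
endfacet
facet normal 0.335 -0.325 -0.884
outer loop
vertex 4.725 2.521 1.614
vertex 5.228 1.937 2.019
vertex 3.295 1.241 1.543
endloop
endfacet
facet normal -0.578 0.671 -0.465
outer loop
vertex 3.295 1.241 1.543
vertex 4.022 3.203 3.472
vertex 4.725 2.521 1.614
endloop
endfacet
facet normal 0.744 0.667 0.037
outer loop
vertex 4.725 2.521 1.614
vertex 4.525 2.619 3.877
vertex 5.228 1.937 2.019
endloop
endfacet
facet normal 0.744 0.667 0.037
outer loop
vertex 4.022 3.203 3.472
vertex 4.525 2.619 3.877
vertex 4.725 2.521 1.614
endloop
endfacet

endsolid


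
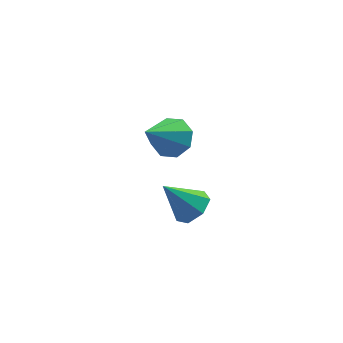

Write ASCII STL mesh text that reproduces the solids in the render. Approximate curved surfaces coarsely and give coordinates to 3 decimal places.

solid 
facet normal 0.638 -0.105 -0.763
outer loop
vertex 1.73 0.035 1.557
vertex 1.24 -0.484 1.219
vertex 1.263 0.3 1.13
endloop
endfacet
facet normal 0.070 0.880 0.469
outer loop
vertex 1.73 0.035 1.557
vertex 1.263 0.3 1.13
vertex 0.22 -0.316 2.441
endloop
endfacet
facet normal 0.637 -0.105 -0.763
outer loop
vertex 1.263 0.3 1.13
vertex 1.24 -0.484 1.219
vertex 0.779 -0.026 0.771
endloop
endfacet
facet normal -0.540 0.841 -0.035
outer loop
vertex 1.263 0.3 1.13
vertex 0.779 -0.026 0.771
vertex 0.22 -0.316 2.441
endloop
endfacet
facet normal 0.637 -0.105 -0.763
outer loop
vertex 0.779 -0.026 0.771
vertex 1.24 -0.484 1.219
vertex 0.642 -0.697 0.749
endloop
endfacet
facet normal -0.939 0.201 -0.279
outer loop
vertex 0.779 -0.026 0.771
vertex 0.642 -0.697 0.749
vertex 0.22 -0.316 2.441
endloop
endfacet
facet normal 0.638 -0.107 -0.763
outer loop
vertex 0.642 -0.697 0.749
vertex 1.24 -0.484 1.219
vertex 0.955 -1.208 1.082
endloop
endfacet
facet normal -0.826 -0.558 -0.080
outer loop
vertex 0.642 -0.697 0.749
vertex 0.955 -1.208 1.082
vertex 0.22 -0.316 2.441
endloop
endfacet
facet normal 0.637 -0.106 -0.763
outer loop
vertex 0.955 -1.208 1.082
vertex 1.24 -0.484 1.219
vertex 1.483 -1.174 1.518
endloop
endfacet
facet normal -0.285 -0.865 0.413
outer loop
vertex 0.955 -1.208 1.082
vertex 1.483 -1.174 1.518
vertex 0.22 -0.316 2.441
endloop
endfacet
facet normal 0.637 -0.106 -0.763
outer loop
vertex 1.483 -1.174 1.518
vertex 1.24 -0.484 1.219
vertex 1.828 -0.621 1.729
endloop
endfacet
facet normal 0.275 -0.488 0.829
outer loop
vertex 1.483 -1.174 1.518
vertex 1.828 -0.621 1.729
vertex 0.22 -0.316 2.441
endloop
endfacet
facet normal 0.638 -0.105 -0.763
outer loop
vertex 1.828 -0.621 1.729
vertex 1.24 -0.484 1.219
vertex 1.73 0.035 1.557
endloop
endfacet
facet normal 0.433 0.289 0.854
outer loop
vertex 1.828 -0.621 1.729
vertex 1.73 0.035 1.557
vertex 0.22 -0.316 2.441
endloop
endfacet
facet normal 0.553 0.473 -0.686
outer loop
vertex 1.95 3.793 1.468
vertex 1.204 4.003 1.011
vertex 1.681 4.395 1.666
endloop
endfacet
facet normal 0.472 -0.078 0.878
outer loop
vertex 1.95 3.793 1.468
vertex 1.681 4.395 1.666
vertex 0.076 3.037 2.409
endloop
endfacet
facet normal 0.553 0.473 -0.686
outer loop
vertex 1.681 4.395 1.666
vertex 1.204 4.003 1.011
vertex 1.132 4.767 1.48
endloop
endfacet
facet normal 0.016 0.466 0.885
outer loop
vertex 1.681 4.395 1.666
vertex 1.132 4.767 1.48
vertex 0.076 3.037 2.409
endloop
endfacet
facet normal 0.553 0.473 -0.686
outer loop
vertex 1.132 4.767 1.48
vertex 1.204 4.003 1.011
vertex 0.625 4.692 1.019
endloop
endfacet
facet normal -0.571 0.631 0.525
outer loop
vertex 1.132 4.767 1.48
vertex 0.625 4.692 1.019
vertex 0.076 3.037 2.409
endloop
endfacet
facet normal 0.553 0.473 -0.686
outer loop
vertex 0.625 4.692 1.019
vertex 1.204 4.003 1.011
vertex 0.458 4.212 0.553
endloop
endfacet
facet normal -0.947 0.321 0.008
outer loop
vertex 0.625 4.692 1.019
vertex 0.458 4.212 0.553
vertex 0.076 3.037 2.409
endloop
endfacet
facet normal 0.553 0.473 -0.686
outer loop
vertex 0.458 4.212 0.553
vertex 1.204 4.003 1.011
vertex 0.728 3.61 0.356
endloop
endfacet
facet normal -0.889 -0.281 -0.361
outer loop
vertex 0.458 4.212 0.553
vertex 0.728 3.61 0.356
vertex 0.076 3.037 2.409
endloop
endfacet
facet normal 0.553 0.473 -0.686
outer loop
vertex 0.728 3.61 0.356
vertex 1.204 4.003 1.011
vertex 1.277 3.238 0.542
endloop
endfacet
facet normal -0.433 -0.823 -0.367
outer loop
vertex 0.728 3.61 0.356
vertex 1.277 3.238 0.542
vertex 0.076 3.037 2.409
endloop
endfacet
facet normal 0.553 0.473 -0.686
outer loop
vertex 1.277 3.238 0.542
vertex 1.204 4.003 1.011
vertex 1.783 3.314 1.002
endloop
endfacet
facet normal 0.155 -0.988 -0.007
outer loop
vertex 1.277 3.238 0.542
vertex 1.783 3.314 1.002
vertex 0.076 3.037 2.409
endloop
endfacet
facet normal 0.553 0.474 -0.685
outer loop
vertex 1.783 3.314 1.002
vertex 1.204 4.003 1.011
vertex 1.95 3.793 1.468
endloop
endfacet
facet normal 0.529 -0.679 0.508
outer loop
vertex 1.783 3.314 1.002
vertex 1.95 3.793 1.468
vertex 0.076 3.037 2.409
endloop
endfacet

endsolid


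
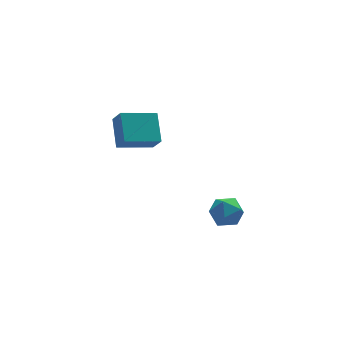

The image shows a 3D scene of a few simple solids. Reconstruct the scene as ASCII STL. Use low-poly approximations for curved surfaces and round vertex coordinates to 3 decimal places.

solid 
facet normal -0.686 -0.320 0.653
outer loop
vertex -2.37 -3.093 0.632
vertex -1.875 -4.031 0.693
vertex -1.609 -3.246 1.357
endloop
endfacet
facet normal -0.594 0.387 0.705
outer loop
vertex -2.37 -3.093 0.632
vertex -1.609 -3.246 1.357
vertex -1.653 -2.332 0.819
endloop
endfacet
facet normal -0.734 0.675 0.068
outer loop
vertex -2.37 -3.093 0.632
vertex -1.653 -2.332 0.819
vertex -1.947 -2.551 -0.178
endloop
endfacet
facet normal -0.914 0.147 -0.379
outer loop
vertex -2.37 -3.093 0.632
vertex -1.947 -2.551 -0.178
vertex -2.084 -3.601 -0.256
endloop
endfacet
facet normal -0.884 -0.468 -0.017
outer loop
vertex -2.37 -3.093 0.632
vertex -2.084 -3.601 -0.256
vertex -1.875 -4.031 0.693
endloop
endfacet
facet normal 0.092 0.508 0.856
outer loop
vertex -1.653 -2.332 0.819
vertex -1.609 -3.246 1.357
vertex -0.716 -2.799 0.996
endloop
endfacet
facet normal -0.057 -0.633 0.772
outer loop
vertex -1.609 -3.246 1.357
vertex -1.875 -4.031 0.693
vertex -0.853 -3.849 0.918
endloop
endfacet
facet normal -0.376 -0.872 -0.313
outer loop
vertex -1.875 -4.031 0.693
vertex -2.084 -3.601 -0.256
vertex -1.147 -4.068 -0.079
endloop
endfacet
facet normal -0.424 0.122 -0.897
outer loop
vertex -2.084 -3.601 -0.256
vertex -1.947 -2.551 -0.178
vertex -1.191 -3.154 -0.617
endloop
endfacet
facet normal -0.135 0.975 -0.174
outer loop
vertex -1.947 -2.551 -0.178
vertex -1.653 -2.332 0.819
vertex -0.925 -2.369 0.047
endloop
endfacet
facet normal 0.914 -0.147 0.379
outer loop
vertex -0.43 -3.307 0.108
vertex -0.716 -2.799 0.996
vertex -0.853 -3.849 0.918
endloop
endfacet
facet normal 0.734 -0.675 -0.068
outer loop
vertex -0.43 -3.307 0.108
vertex -0.853 -3.849 0.918
vertex -1.147 -4.068 -0.079
endloop
endfacet
facet normal 0.594 -0.387 -0.705
outer loop
vertex -0.43 -3.307 0.108
vertex -1.147 -4.068 -0.079
vertex -1.191 -3.154 -0.617
endloop
endfacet
facet normal 0.686 0.320 -0.653
outer loop
vertex -0.43 -3.307 0.108
vertex -1.191 -3.154 -0.617
vertex -0.925 -2.369 0.047
endloop
endfacet
facet normal 0.884 0.468 0.017
outer loop
vertex -0.43 -3.307 0.108
vertex -0.925 -2.369 0.047
vertex -0.716 -2.799 0.996
endloop
endfacet
facet normal 0.424 -0.122 0.897
outer loop
vertex -0.853 -3.849 0.918
vertex -0.716 -2.799 0.996
vertex -1.609 -3.246 1.357
endloop
endfacet
facet normal 0.135 -0.975 0.174
outer loop
vertex -1.147 -4.068 -0.079
vertex -0.853 -3.849 0.918
vertex -1.875 -4.031 0.693
endloop
endfacet
facet normal -0.092 -0.508 -0.856
outer loop
vertex -1.191 -3.154 -0.617
vertex -1.147 -4.068 -0.079
vertex -2.084 -3.601 -0.256
endloop
endfacet
facet normal 0.057 0.633 -0.772
outer loop
vertex -0.925 -2.369 0.047
vertex -1.191 -3.154 -0.617
vertex -1.947 -2.551 -0.178
endloop
endfacet
facet normal 0.376 0.872 0.313
outer loop
vertex -0.716 -2.799 0.996
vertex -0.925 -2.369 0.047
vertex -1.653 -2.332 0.819
endloop
endfacet
facet normal -0.971 0.065 0.230
outer loop
vertex -4.981 2.681 2.981
vertex -4.596 4.28 4.154
vertex -5.171 3.483 1.95
endloop
endfacet
facet normal -0.191 -0.792 -0.581
outer loop
vertex -3.044 3.34 1.446
vertex -4.981 2.681 2.981
vertex -5.171 3.483 1.95
endloop
endfacet
facet normal -0.971 0.065 0.230
outer loop
vertex -5.171 3.483 1.95
vertex -4.596 4.28 4.154
vertex -4.786 5.082 3.122
endloop
endfacet
facet normal -0.144 0.607 -0.781
outer loop
vertex -4.786 5.082 3.122
vertex -3.044 3.34 1.446
vertex -5.171 3.483 1.95
endloop
endfacet
facet normal 0.144 -0.608 0.781
outer loop
vertex -4.981 2.681 2.981
vertex -2.469 4.137 3.65
vertex -4.596 4.28 4.154
endloop
endfacet
facet normal -0.190 -0.792 -0.580
outer loop
vertex -2.854 2.538 2.478
vertex -4.981 2.681 2.981
vertex -3.044 3.34 1.446
endloop
endfacet
facet normal 0.144 -0.607 0.781
outer loop
vertex -2.854 2.538 2.478
vertex -2.469 4.137 3.65
vertex -4.981 2.681 2.981
endloop
endfacet
facet normal 0.191 0.792 0.580
outer loop
vertex -4.596 4.28 4.154
vertex -2.469 4.137 3.65
vertex -4.786 5.082 3.122
endloop
endfacet
facet normal -0.144 0.608 -0.781
outer loop
vertex -2.659 4.939 2.619
vertex -3.044 3.34 1.446
vertex -4.786 5.082 3.122
endloop
endfacet
facet normal 0.191 0.792 0.581
outer loop
vertex -4.786 5.082 3.122
vertex -2.469 4.137 3.65
vertex -2.659 4.939 2.619
endloop
endfacet
facet normal 0.971 -0.065 -0.230
outer loop
vertex -2.659 4.939 2.619
vertex -2.854 2.538 2.478
vertex -3.044 3.34 1.446
endloop
endfacet
facet normal 0.971 -0.065 -0.230
outer loop
vertex -2.469 4.137 3.65
vertex -2.854 2.538 2.478
vertex -2.659 4.939 2.619
endloop
endfacet

endsolid


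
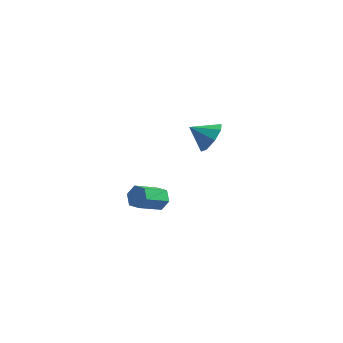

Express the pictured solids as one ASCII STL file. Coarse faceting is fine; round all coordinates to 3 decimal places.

solid 
facet normal 0.843 0.096 -0.530
outer loop
vertex 2.185 3.945 -0.795
vertex 1.784 3.327 -1.544
vertex 1.785 4.36 -1.356
endloop
endfacet
facet normal -0.307 0.647 0.698
outer loop
vertex 2.185 3.945 -0.795
vertex 1.785 4.36 -1.356
vertex 0.596 3.193 -0.796
endloop
endfacet
facet normal 0.843 0.096 -0.530
outer loop
vertex 1.785 4.36 -1.356
vertex 1.784 3.327 -1.544
vertex 1.385 4.17 -2.027
endloop
endfacet
facet normal -0.646 0.743 0.175
outer loop
vertex 1.785 4.36 -1.356
vertex 1.385 4.17 -2.027
vertex 0.596 3.193 -0.796
endloop
endfacet
facet normal 0.843 0.095 -0.530
outer loop
vertex 1.385 4.17 -2.027
vertex 1.784 3.327 -1.544
vertex 1.219 3.486 -2.414
endloop
endfacet
facet normal -0.887 0.371 -0.275
outer loop
vertex 1.385 4.17 -2.027
vertex 1.219 3.486 -2.414
vertex 0.596 3.193 -0.796
endloop
endfacet
facet normal 0.843 0.096 -0.530
outer loop
vertex 1.219 3.486 -2.414
vertex 1.784 3.327 -1.544
vertex 1.384 2.709 -2.292
endloop
endfacet
facet normal -0.888 -0.249 -0.387
outer loop
vertex 1.219 3.486 -2.414
vertex 1.384 2.709 -2.292
vertex 0.596 3.193 -0.796
endloop
endfacet
facet normal 0.843 0.095 -0.529
outer loop
vertex 1.384 2.709 -2.292
vertex 1.784 3.327 -1.544
vertex 1.783 2.294 -1.731
endloop
endfacet
facet normal -0.648 -0.755 -0.097
outer loop
vertex 1.384 2.709 -2.292
vertex 1.783 2.294 -1.731
vertex 0.596 3.193 -0.796
endloop
endfacet
facet normal 0.843 0.095 -0.529
outer loop
vertex 1.783 2.294 -1.731
vertex 1.784 3.327 -1.544
vertex 2.183 2.484 -1.06
endloop
endfacet
facet normal -0.309 -0.851 0.425
outer loop
vertex 1.783 2.294 -1.731
vertex 2.183 2.484 -1.06
vertex 0.596 3.193 -0.796
endloop
endfacet
facet normal 0.843 0.095 -0.529
outer loop
vertex 2.183 2.484 -1.06
vertex 1.784 3.327 -1.544
vertex 2.349 3.168 -0.673
endloop
endfacet
facet normal -0.068 -0.479 0.875
outer loop
vertex 2.183 2.484 -1.06
vertex 2.349 3.168 -0.673
vertex 0.596 3.193 -0.796
endloop
endfacet
facet normal 0.843 0.095 -0.530
outer loop
vertex 2.349 3.168 -0.673
vertex 1.784 3.327 -1.544
vertex 2.185 3.945 -0.795
endloop
endfacet
facet normal -0.067 0.141 0.988
outer loop
vertex 2.349 3.168 -0.673
vertex 2.185 3.945 -0.795
vertex 0.596 3.193 -0.796
endloop
endfacet
facet normal 0.514 0.678 -0.526
outer loop
vertex 0.919 -2.558 -1.453
vertex 0.572 -2.751 -2.041
vertex 0.312 -2.234 -1.629
endloop
endfacet
facet normal 0.072 0.577 0.814
outer loop
vertex 0.919 -2.558 -1.453
vertex 0.312 -2.234 -1.629
vertex 0.056 -3.697 -0.57
endloop
endfacet
facet normal 0.072 0.577 0.814
outer loop
vertex 0.056 -3.697 -0.57
vertex 0.312 -2.234 -1.629
vertex -0.551 -3.373 -0.746
endloop
endfacet
facet normal -0.514 -0.678 0.525
outer loop
vertex 0.056 -3.697 -0.57
vertex -0.551 -3.373 -0.746
vertex -0.292 -3.889 -1.159
endloop
endfacet
facet normal 0.514 0.678 -0.526
outer loop
vertex 0.312 -2.234 -1.629
vertex 0.572 -2.751 -2.041
vertex -0.035 -2.427 -2.217
endloop
endfacet
facet normal -0.705 0.683 0.192
outer loop
vertex 0.312 -2.234 -1.629
vertex -0.035 -2.427 -2.217
vertex -0.551 -3.373 -0.746
endloop
endfacet
facet normal -0.704 0.683 0.192
outer loop
vertex -0.551 -3.373 -0.746
vertex -0.035 -2.427 -2.217
vertex -0.899 -3.566 -1.335
endloop
endfacet
facet normal -0.513 -0.678 0.526
outer loop
vertex -0.551 -3.373 -0.746
vertex -0.899 -3.566 -1.335
vertex -0.292 -3.889 -1.159
endloop
endfacet
facet normal 0.514 0.678 -0.525
outer loop
vertex -0.035 -2.427 -2.217
vertex 0.572 -2.751 -2.041
vertex 0.224 -2.943 -2.63
endloop
endfacet
facet normal -0.776 0.108 -0.621
outer loop
vertex -0.035 -2.427 -2.217
vertex 0.224 -2.943 -2.63
vertex -0.899 -3.566 -1.335
endloop
endfacet
facet normal -0.776 0.106 -0.622
outer loop
vertex -0.899 -3.566 -1.335
vertex 0.224 -2.943 -2.63
vertex -0.639 -4.082 -1.747
endloop
endfacet
facet normal -0.513 -0.678 0.526
outer loop
vertex -0.899 -3.566 -1.335
vertex -0.639 -4.082 -1.747
vertex -0.292 -3.889 -1.159
endloop
endfacet
facet normal 0.514 0.678 -0.525
outer loop
vertex 0.224 -2.943 -2.63
vertex 0.572 -2.751 -2.041
vertex 0.831 -3.267 -2.454
endloop
endfacet
facet normal -0.072 -0.577 -0.814
outer loop
vertex 0.224 -2.943 -2.63
vertex 0.831 -3.267 -2.454
vertex -0.639 -4.082 -1.747
endloop
endfacet
facet normal -0.072 -0.577 -0.814
outer loop
vertex -0.639 -4.082 -1.747
vertex 0.831 -3.267 -2.454
vertex -0.032 -4.406 -1.571
endloop
endfacet
facet normal -0.514 -0.678 0.526
outer loop
vertex -0.639 -4.082 -1.747
vertex -0.032 -4.406 -1.571
vertex -0.292 -3.889 -1.159
endloop
endfacet
facet normal 0.513 0.678 -0.526
outer loop
vertex 0.831 -3.267 -2.454
vertex 0.572 -2.751 -2.041
vertex 1.179 -3.074 -1.865
endloop
endfacet
facet normal 0.705 -0.683 -0.192
outer loop
vertex 0.831 -3.267 -2.454
vertex 1.179 -3.074 -1.865
vertex -0.032 -4.406 -1.571
endloop
endfacet
facet normal 0.705 -0.683 -0.192
outer loop
vertex -0.032 -4.406 -1.571
vertex 1.179 -3.074 -1.865
vertex 0.315 -4.213 -0.983
endloop
endfacet
facet normal -0.514 -0.678 0.526
outer loop
vertex -0.032 -4.406 -1.571
vertex 0.315 -4.213 -0.983
vertex -0.292 -3.889 -1.159
endloop
endfacet
facet normal 0.513 0.678 -0.526
outer loop
vertex 1.179 -3.074 -1.865
vertex 0.572 -2.751 -2.041
vertex 0.919 -2.558 -1.453
endloop
endfacet
facet normal 0.775 -0.106 0.622
outer loop
vertex 1.179 -3.074 -1.865
vertex 0.919 -2.558 -1.453
vertex 0.315 -4.213 -0.983
endloop
endfacet
facet normal 0.777 -0.107 0.621
outer loop
vertex 0.315 -4.213 -0.983
vertex 0.919 -2.558 -1.453
vertex 0.056 -3.697 -0.57
endloop
endfacet
facet normal -0.514 -0.678 0.525
outer loop
vertex 0.315 -4.213 -0.983
vertex 0.056 -3.697 -0.57
vertex -0.292 -3.889 -1.159
endloop
endfacet

endsolid


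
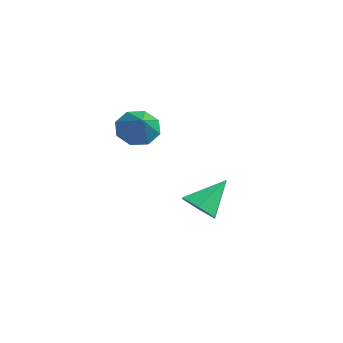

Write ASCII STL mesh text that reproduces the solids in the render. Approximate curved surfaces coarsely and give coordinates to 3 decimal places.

solid 
facet normal -0.001 -0.710 -0.705
outer loop
vertex 1.708 1.05 -3.163
vertex 0.969 1.515 -3.63
vertex 1.908 1.733 -3.851
endloop
endfacet
facet normal 0.896 0.157 0.416
outer loop
vertex 1.708 1.05 -3.163
vertex 1.908 1.733 -3.851
vertex 0.971 2.885 -2.27
endloop
endfacet
facet normal -0.001 -0.710 -0.704
outer loop
vertex 1.908 1.733 -3.851
vertex 0.969 1.515 -3.63
vertex 1.169 2.197 -4.318
endloop
endfacet
facet normal 0.608 0.768 -0.199
outer loop
vertex 1.908 1.733 -3.851
vertex 1.169 2.197 -4.318
vertex 0.971 2.885 -2.27
endloop
endfacet
facet normal -0.002 -0.710 -0.704
outer loop
vertex 1.169 2.197 -4.318
vertex 0.969 1.515 -3.63
vertex 0.229 1.979 -4.096
endloop
endfacet
facet normal -0.287 0.899 -0.330
outer loop
vertex 1.169 2.197 -4.318
vertex 0.229 1.979 -4.096
vertex 0.971 2.885 -2.27
endloop
endfacet
facet normal -0.002 -0.710 -0.704
outer loop
vertex 0.229 1.979 -4.096
vertex 0.969 1.515 -3.63
vertex 0.029 1.297 -3.408
endloop
endfacet
facet normal -0.894 0.419 0.155
outer loop
vertex 0.229 1.979 -4.096
vertex 0.029 1.297 -3.408
vertex 0.971 2.885 -2.27
endloop
endfacet
facet normal -0.002 -0.710 -0.704
outer loop
vertex 0.029 1.297 -3.408
vertex 0.969 1.515 -3.63
vertex 0.768 0.832 -2.941
endloop
endfacet
facet normal -0.608 -0.192 0.771
outer loop
vertex 0.029 1.297 -3.408
vertex 0.768 0.832 -2.941
vertex 0.971 2.885 -2.27
endloop
endfacet
facet normal -0.002 -0.710 -0.704
outer loop
vertex 0.768 0.832 -2.941
vertex 0.969 1.515 -3.63
vertex 1.708 1.05 -3.163
endloop
endfacet
facet normal 0.288 -0.323 0.902
outer loop
vertex 0.768 0.832 -2.941
vertex 1.708 1.05 -3.163
vertex 0.971 2.885 -2.27
endloop
endfacet
facet normal -0.778 0.295 -0.554
outer loop
vertex 1.437 -1.959 0.877
vertex 1.111 -1.437 1.613
vertex 1.7 -1.273 0.873
endloop
endfacet
facet normal 0.815 -0.315 -0.485
outer loop
vertex 1.437 -1.959 0.877
vertex 1.7 -1.273 0.873
vertex 2.449 -1.943 2.567
endloop
endfacet
facet normal -0.778 0.294 -0.554
outer loop
vertex 1.7 -1.273 0.873
vertex 1.111 -1.437 1.613
vertex 1.617 -0.683 1.303
endloop
endfacet
facet normal 0.906 0.325 -0.272
outer loop
vertex 1.7 -1.273 0.873
vertex 1.617 -0.683 1.303
vertex 2.449 -1.943 2.567
endloop
endfacet
facet normal -0.778 0.294 -0.555
outer loop
vertex 1.617 -0.683 1.303
vertex 1.111 -1.437 1.613
vertex 1.238 -0.534 1.914
endloop
endfacet
facet normal 0.674 0.695 0.249
outer loop
vertex 1.617 -0.683 1.303
vertex 1.238 -0.534 1.914
vertex 2.449 -1.943 2.567
endloop
endfacet
facet normal -0.778 0.294 -0.555
outer loop
vertex 1.238 -0.534 1.914
vertex 1.111 -1.437 1.613
vertex 0.784 -0.914 2.349
endloop
endfacet
facet normal 0.257 0.579 0.774
outer loop
vertex 1.238 -0.534 1.914
vertex 0.784 -0.914 2.349
vertex 2.449 -1.943 2.567
endloop
endfacet
facet normal -0.778 0.295 -0.555
outer loop
vertex 0.784 -0.914 2.349
vertex 1.111 -1.437 1.613
vertex 0.521 -1.601 2.353
endloop
endfacet
facet normal -0.102 0.045 0.994
outer loop
vertex 0.784 -0.914 2.349
vertex 0.521 -1.601 2.353
vertex 2.449 -1.943 2.567
endloop
endfacet
facet normal -0.778 0.294 -0.555
outer loop
vertex 0.521 -1.601 2.353
vertex 1.111 -1.437 1.613
vertex 0.604 -2.191 1.924
endloop
endfacet
facet normal -0.192 -0.595 0.781
outer loop
vertex 0.521 -1.601 2.353
vertex 0.604 -2.191 1.924
vertex 2.449 -1.943 2.567
endloop
endfacet
facet normal -0.779 0.295 -0.554
outer loop
vertex 0.604 -2.191 1.924
vertex 1.111 -1.437 1.613
vertex 0.983 -2.339 1.312
endloop
endfacet
facet normal 0.040 -0.965 0.258
outer loop
vertex 0.604 -2.191 1.924
vertex 0.983 -2.339 1.312
vertex 2.449 -1.943 2.567
endloop
endfacet
facet normal -0.778 0.295 -0.554
outer loop
vertex 0.983 -2.339 1.312
vertex 1.111 -1.437 1.613
vertex 1.437 -1.959 0.877
endloop
endfacet
facet normal 0.457 -0.849 -0.265
outer loop
vertex 0.983 -2.339 1.312
vertex 1.437 -1.959 0.877
vertex 2.449 -1.943 2.567
endloop
endfacet

endsolid


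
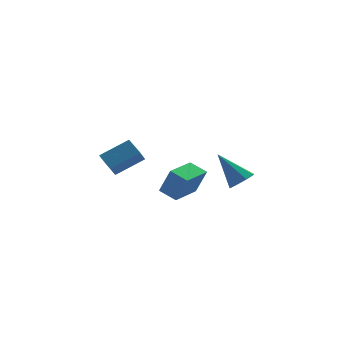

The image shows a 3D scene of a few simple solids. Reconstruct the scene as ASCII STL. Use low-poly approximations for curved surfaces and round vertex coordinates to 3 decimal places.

solid 
facet normal -0.881 0.048 -0.471
outer loop
vertex -4.44 3.986 0.638
vertex -3.936 4.588 -0.243
vertex -4.193 2.947 0.07
endloop
endfacet
facet normal -0.427 -0.510 0.747
outer loop
vertex -2.484 2.852 0.983
vertex -4.44 3.986 0.638
vertex -4.193 2.947 0.07
endloop
endfacet
facet normal -0.881 0.048 -0.471
outer loop
vertex -4.193 2.947 0.07
vertex -3.936 4.588 -0.243
vertex -3.689 3.548 -0.811
endloop
endfacet
facet normal 0.203 -0.859 -0.470
outer loop
vertex -3.689 3.548 -0.811
vertex -2.484 2.852 0.983
vertex -4.193 2.947 0.07
endloop
endfacet
facet normal -0.204 0.859 0.470
outer loop
vertex -4.44 3.986 0.638
vertex -2.227 4.493 0.67
vertex -3.936 4.588 -0.243
endloop
endfacet
facet normal -0.427 -0.509 0.747
outer loop
vertex -2.731 3.892 1.551
vertex -4.44 3.986 0.638
vertex -2.484 2.852 0.983
endloop
endfacet
facet normal -0.204 0.859 0.470
outer loop
vertex -2.731 3.892 1.551
vertex -2.227 4.493 0.67
vertex -4.44 3.986 0.638
endloop
endfacet
facet normal 0.427 0.509 -0.747
outer loop
vertex -3.936 4.588 -0.243
vertex -2.227 4.493 0.67
vertex -3.689 3.548 -0.811
endloop
endfacet
facet normal 0.204 -0.859 -0.470
outer loop
vertex -1.98 3.454 0.102
vertex -2.484 2.852 0.983
vertex -3.689 3.548 -0.811
endloop
endfacet
facet normal 0.427 0.510 -0.747
outer loop
vertex -3.689 3.548 -0.811
vertex -2.227 4.493 0.67
vertex -1.98 3.454 0.102
endloop
endfacet
facet normal 0.881 -0.048 0.471
outer loop
vertex -1.98 3.454 0.102
vertex -2.731 3.892 1.551
vertex -2.484 2.852 0.983
endloop
endfacet
facet normal 0.881 -0.048 0.471
outer loop
vertex -2.227 4.493 0.67
vertex -2.731 3.892 1.551
vertex -1.98 3.454 0.102
endloop
endfacet
facet normal 0.391 -0.564 -0.727
outer loop
vertex 1.183 -2.903 1.199
vertex 0.609 -3.473 1.332
vertex 0.669 -2.811 0.851
endloop
endfacet
facet normal 0.264 0.954 -0.138
outer loop
vertex 1.183 -2.903 1.199
vertex 0.669 -2.811 0.851
vertex -0.229 -2.267 2.888
endloop
endfacet
facet normal 0.391 -0.564 -0.727
outer loop
vertex 0.669 -2.811 0.851
vertex 0.609 -3.473 1.332
vertex 0.12 -3.107 0.785
endloop
endfacet
facet normal -0.398 0.827 -0.396
outer loop
vertex 0.669 -2.811 0.851
vertex 0.12 -3.107 0.785
vertex -0.229 -2.267 2.888
endloop
endfacet
facet normal 0.392 -0.563 -0.727
outer loop
vertex 0.12 -3.107 0.785
vertex 0.609 -3.473 1.332
vertex -0.143 -3.617 1.038
endloop
endfacet
facet normal -0.903 0.327 -0.280
outer loop
vertex 0.12 -3.107 0.785
vertex -0.143 -3.617 1.038
vertex -0.229 -2.267 2.888
endloop
endfacet
facet normal 0.392 -0.564 -0.727
outer loop
vertex -0.143 -3.617 1.038
vertex 0.609 -3.473 1.332
vertex 0.034 -4.043 1.464
endloop
endfacet
facet normal -0.956 -0.255 0.142
outer loop
vertex -0.143 -3.617 1.038
vertex 0.034 -4.043 1.464
vertex -0.229 -2.267 2.888
endloop
endfacet
facet normal 0.392 -0.564 -0.727
outer loop
vertex 0.034 -4.043 1.464
vertex 0.609 -3.473 1.332
vertex 0.548 -4.135 1.812
endloop
endfacet
facet normal -0.526 -0.578 0.624
outer loop
vertex 0.034 -4.043 1.464
vertex 0.548 -4.135 1.812
vertex -0.229 -2.267 2.888
endloop
endfacet
facet normal 0.391 -0.564 -0.728
outer loop
vertex 0.548 -4.135 1.812
vertex 0.609 -3.473 1.332
vertex 1.098 -3.839 1.878
endloop
endfacet
facet normal 0.137 -0.451 0.882
outer loop
vertex 0.548 -4.135 1.812
vertex 1.098 -3.839 1.878
vertex -0.229 -2.267 2.888
endloop
endfacet
facet normal 0.391 -0.563 -0.728
outer loop
vertex 1.098 -3.839 1.878
vertex 0.609 -3.473 1.332
vertex 1.361 -3.329 1.625
endloop
endfacet
facet normal 0.641 0.049 0.766
outer loop
vertex 1.098 -3.839 1.878
vertex 1.361 -3.329 1.625
vertex -0.229 -2.267 2.888
endloop
endfacet
facet normal 0.391 -0.564 -0.727
outer loop
vertex 1.361 -3.329 1.625
vertex 0.609 -3.473 1.332
vertex 1.183 -2.903 1.199
endloop
endfacet
facet normal 0.695 0.633 0.342
outer loop
vertex 1.361 -3.329 1.625
vertex 1.183 -2.903 1.199
vertex -0.229 -2.267 2.888
endloop
endfacet
facet normal -0.809 -0.572 0.134
outer loop
vertex -2.818 -4.29 2.516
vertex -3.374 -3.417 2.887
vertex -3.293 -3.964 1.035
endloop
endfacet
facet normal 0.505 -0.794 -0.337
outer loop
vertex -1.706 -2.843 0.773
vertex -2.818 -4.29 2.516
vertex -3.293 -3.964 1.035
endloop
endfacet
facet normal -0.810 -0.572 0.133
outer loop
vertex -3.293 -3.964 1.035
vertex -3.374 -3.417 2.887
vertex -3.849 -3.09 1.405
endloop
endfacet
facet normal -0.299 0.205 -0.932
outer loop
vertex -3.849 -3.09 1.405
vertex -1.706 -2.843 0.773
vertex -3.293 -3.964 1.035
endloop
endfacet
facet normal 0.299 -0.206 0.932
outer loop
vertex -2.818 -4.29 2.516
vertex -1.787 -2.296 2.625
vertex -3.374 -3.417 2.887
endloop
endfacet
facet normal 0.505 -0.794 -0.337
outer loop
vertex -1.231 -3.17 2.255
vertex -2.818 -4.29 2.516
vertex -1.706 -2.843 0.773
endloop
endfacet
facet normal 0.298 -0.205 0.932
outer loop
vertex -1.231 -3.17 2.255
vertex -1.787 -2.296 2.625
vertex -2.818 -4.29 2.516
endloop
endfacet
facet normal -0.505 0.794 0.337
outer loop
vertex -3.374 -3.417 2.887
vertex -1.787 -2.296 2.625
vertex -3.849 -3.09 1.405
endloop
endfacet
facet normal -0.299 0.206 -0.932
outer loop
vertex -2.262 -1.97 1.144
vertex -1.706 -2.843 0.773
vertex -3.849 -3.09 1.405
endloop
endfacet
facet normal -0.505 0.794 0.337
outer loop
vertex -3.849 -3.09 1.405
vertex -1.787 -2.296 2.625
vertex -2.262 -1.97 1.144
endloop
endfacet
facet normal 0.809 0.572 -0.133
outer loop
vertex -2.262 -1.97 1.144
vertex -1.231 -3.17 2.255
vertex -1.706 -2.843 0.773
endloop
endfacet
facet normal 0.810 0.572 -0.134
outer loop
vertex -1.787 -2.296 2.625
vertex -1.231 -3.17 2.255
vertex -2.262 -1.97 1.144
endloop
endfacet

endsolid


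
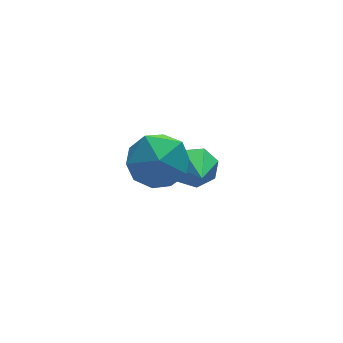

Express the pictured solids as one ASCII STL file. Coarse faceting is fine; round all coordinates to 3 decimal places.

solid 
facet normal 0.061 0.982 -0.177
outer loop
vertex -2.43 2.554 2.474
vertex -3.224 2.743 3.249
vertex -2.139 2.729 3.547
endloop
endfacet
facet normal 0.689 0.662 -0.295
outer loop
vertex -2.43 2.554 2.474
vertex -2.139 2.729 3.547
vertex -1.625 1.927 2.947
endloop
endfacet
facet normal 0.590 0.160 -0.792
outer loop
vertex -2.43 2.554 2.474
vertex -1.625 1.927 2.947
vertex -2.392 1.447 2.279
endloop
endfacet
facet normal -0.099 0.169 -0.981
outer loop
vertex -2.43 2.554 2.474
vertex -2.392 1.447 2.279
vertex -3.38 1.951 2.466
endloop
endfacet
facet normal -0.425 0.677 -0.601
outer loop
vertex -2.43 2.554 2.474
vertex -3.38 1.951 2.466
vertex -3.224 2.743 3.249
endloop
endfacet
facet normal 0.889 0.339 0.309
outer loop
vertex -1.625 1.927 2.947
vertex -2.139 2.729 3.547
vertex -1.92 1.729 4.014
endloop
endfacet
facet normal -0.126 0.856 0.501
outer loop
vertex -2.139 2.729 3.547
vertex -3.224 2.743 3.249
vertex -2.908 2.233 4.201
endloop
endfacet
facet normal -0.913 0.363 -0.185
outer loop
vertex -3.224 2.743 3.249
vertex -3.38 1.951 2.466
vertex -3.675 1.753 3.533
endloop
endfacet
facet normal -0.385 -0.458 -0.801
outer loop
vertex -3.38 1.951 2.466
vertex -2.392 1.447 2.279
vertex -3.161 0.951 2.933
endloop
endfacet
facet normal 0.728 -0.474 -0.495
outer loop
vertex -2.392 1.447 2.279
vertex -1.625 1.927 2.947
vertex -2.076 0.937 3.231
endloop
endfacet
facet normal 0.099 -0.169 0.981
outer loop
vertex -2.87 1.126 4.006
vertex -1.92 1.729 4.014
vertex -2.908 2.233 4.201
endloop
endfacet
facet normal -0.590 -0.160 0.792
outer loop
vertex -2.87 1.126 4.006
vertex -2.908 2.233 4.201
vertex -3.675 1.753 3.533
endloop
endfacet
facet normal -0.689 -0.662 0.295
outer loop
vertex -2.87 1.126 4.006
vertex -3.675 1.753 3.533
vertex -3.161 0.951 2.933
endloop
endfacet
facet normal -0.061 -0.982 0.177
outer loop
vertex -2.87 1.126 4.006
vertex -3.161 0.951 2.933
vertex -2.076 0.937 3.231
endloop
endfacet
facet normal 0.425 -0.677 0.601
outer loop
vertex -2.87 1.126 4.006
vertex -2.076 0.937 3.231
vertex -1.92 1.729 4.014
endloop
endfacet
facet normal 0.385 0.458 0.801
outer loop
vertex -2.908 2.233 4.201
vertex -1.92 1.729 4.014
vertex -2.139 2.729 3.547
endloop
endfacet
facet normal -0.728 0.474 0.495
outer loop
vertex -3.675 1.753 3.533
vertex -2.908 2.233 4.201
vertex -3.224 2.743 3.249
endloop
endfacet
facet normal -0.889 -0.339 -0.309
outer loop
vertex -3.161 0.951 2.933
vertex -3.675 1.753 3.533
vertex -3.38 1.951 2.466
endloop
endfacet
facet normal 0.126 -0.856 -0.501
outer loop
vertex -2.076 0.937 3.231
vertex -3.161 0.951 2.933
vertex -2.392 1.447 2.279
endloop
endfacet
facet normal 0.913 -0.363 0.185
outer loop
vertex -1.92 1.729 4.014
vertex -2.076 0.937 3.231
vertex -1.625 1.927 2.947
endloop
endfacet
facet normal 0.191 0.844 -0.501
outer loop
vertex -0.037 4.644 0.351
vertex -0.449 4.377 -0.256
vertex -0.697 4.795 0.354
endloop
endfacet
facet normal 0.028 0.102 0.994
outer loop
vertex -0.037 4.644 0.351
vertex -0.697 4.795 0.354
vertex -0.751 3.043 0.536
endloop
endfacet
facet normal 0.192 0.844 -0.501
outer loop
vertex -0.697 4.795 0.354
vertex -0.449 4.377 -0.256
vertex -1.17 4.632 -0.102
endloop
endfacet
facet normal -0.708 0.095 0.700
outer loop
vertex -0.697 4.795 0.354
vertex -1.17 4.632 -0.102
vertex -0.751 3.043 0.536
endloop
endfacet
facet normal 0.191 0.844 -0.502
outer loop
vertex -1.17 4.632 -0.102
vertex -0.449 4.377 -0.256
vertex -1.1 4.276 -0.674
endloop
endfacet
facet normal -0.970 -0.243 0.032
outer loop
vertex -1.17 4.632 -0.102
vertex -1.1 4.276 -0.674
vertex -0.751 3.043 0.536
endloop
endfacet
facet normal 0.191 0.844 -0.501
outer loop
vertex -1.1 4.276 -0.674
vertex -0.449 4.377 -0.256
vertex -0.54 3.997 -0.931
endloop
endfacet
facet normal -0.559 -0.656 -0.507
outer loop
vertex -1.1 4.276 -0.674
vertex -0.54 3.997 -0.931
vertex -0.751 3.043 0.536
endloop
endfacet
facet normal 0.191 0.844 -0.501
outer loop
vertex -0.54 3.997 -0.931
vertex -0.449 4.377 -0.256
vertex 0.089 4.004 -0.68
endloop
endfacet
facet normal 0.213 -0.833 -0.511
outer loop
vertex -0.54 3.997 -0.931
vertex 0.089 4.004 -0.68
vertex -0.751 3.043 0.536
endloop
endfacet
facet normal 0.192 0.845 -0.500
outer loop
vertex 0.089 4.004 -0.68
vertex -0.449 4.377 -0.256
vertex 0.312 4.291 -0.109
endloop
endfacet
facet normal 0.767 -0.641 0.023
outer loop
vertex 0.089 4.004 -0.68
vertex 0.312 4.291 -0.109
vertex -0.751 3.043 0.536
endloop
endfacet
facet normal 0.192 0.844 -0.502
outer loop
vertex 0.312 4.291 -0.109
vertex -0.449 4.377 -0.256
vertex -0.037 4.644 0.351
endloop
endfacet
facet normal 0.685 -0.225 0.693
outer loop
vertex 0.312 4.291 -0.109
vertex -0.037 4.644 0.351
vertex -0.751 3.043 0.536
endloop
endfacet

endsolid
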